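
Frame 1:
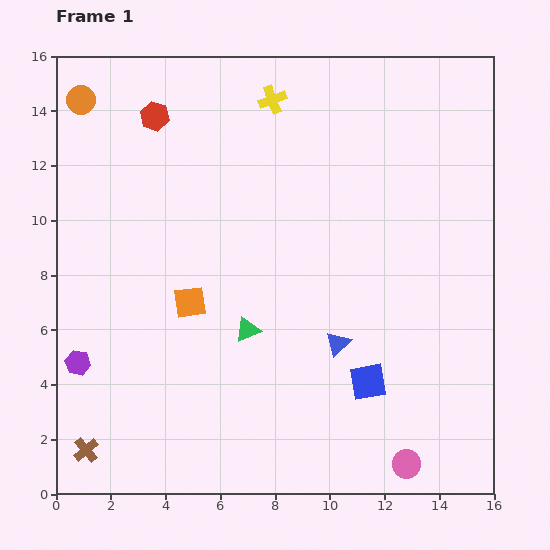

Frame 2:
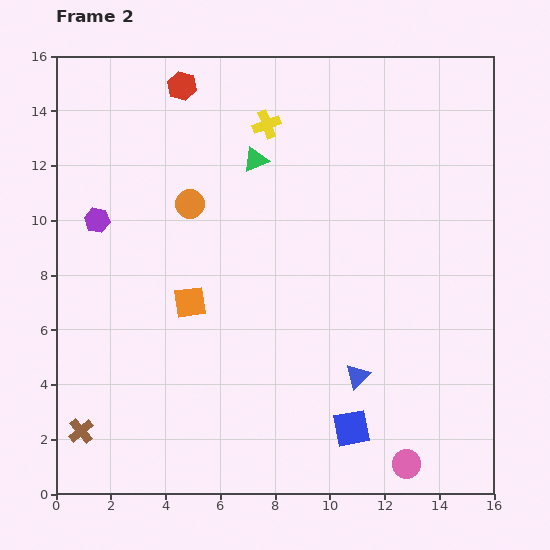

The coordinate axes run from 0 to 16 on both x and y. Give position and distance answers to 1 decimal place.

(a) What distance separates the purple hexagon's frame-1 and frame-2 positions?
5.2

The purple hexagon moved from (0.8, 4.8) to (1.5, 10.0), a distance of √(0.7² + 5.2²) ≈ 5.2.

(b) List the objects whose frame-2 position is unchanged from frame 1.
the pink circle, the orange square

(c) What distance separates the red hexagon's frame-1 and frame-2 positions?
1.5

The red hexagon moved from (3.6, 13.8) to (4.6, 14.9), a distance of √(1.0² + 1.1²) ≈ 1.5.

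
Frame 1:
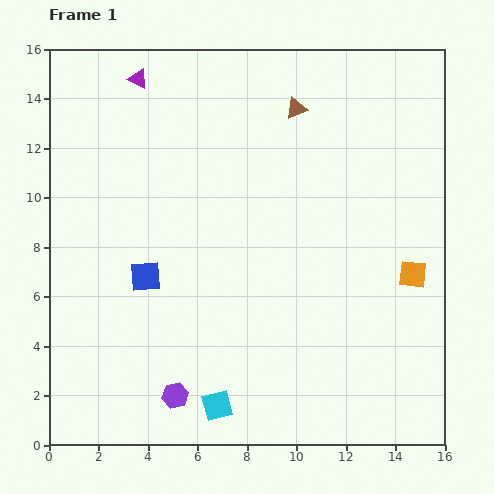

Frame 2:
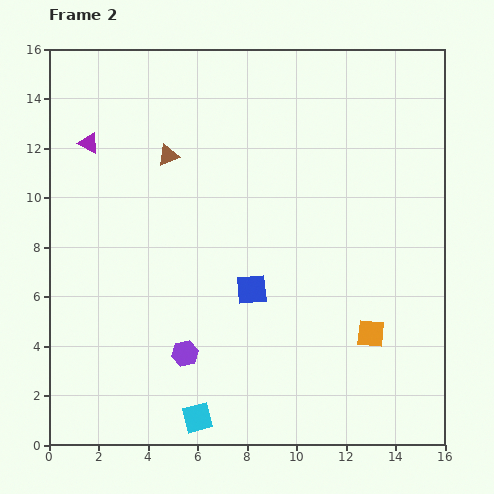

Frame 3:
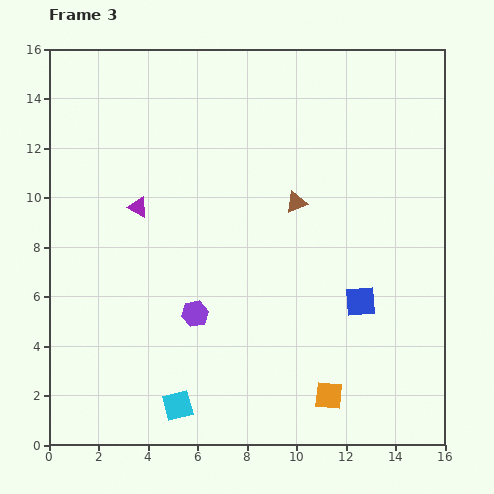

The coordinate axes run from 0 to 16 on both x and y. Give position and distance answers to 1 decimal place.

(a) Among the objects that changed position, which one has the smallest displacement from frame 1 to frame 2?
the cyan square

(moved 0.9)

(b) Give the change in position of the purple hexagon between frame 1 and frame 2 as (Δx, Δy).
(0.4, 1.7)

The purple hexagon was at (5.1, 2.0) in frame 1 and (5.5, 3.7) in frame 2.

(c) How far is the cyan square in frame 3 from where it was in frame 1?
1.6

The cyan square moved from (6.8, 1.6) to (5.2, 1.6), a distance of √(1.6² + 0.0²) ≈ 1.6.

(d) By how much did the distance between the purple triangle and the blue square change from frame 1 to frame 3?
+1.8

Distance in frame 1: 8.0. Distance in frame 3: 9.8.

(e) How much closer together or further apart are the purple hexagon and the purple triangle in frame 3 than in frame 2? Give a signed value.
-4.5

Distance in frame 2: 9.4. Distance in frame 3: 4.9.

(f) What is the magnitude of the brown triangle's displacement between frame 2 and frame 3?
5.5

The brown triangle moved from (4.8, 11.7) to (10.0, 9.8), a distance of √(5.2² + 1.9²) ≈ 5.5.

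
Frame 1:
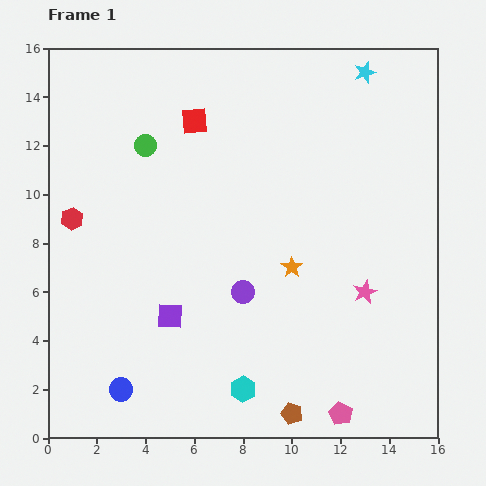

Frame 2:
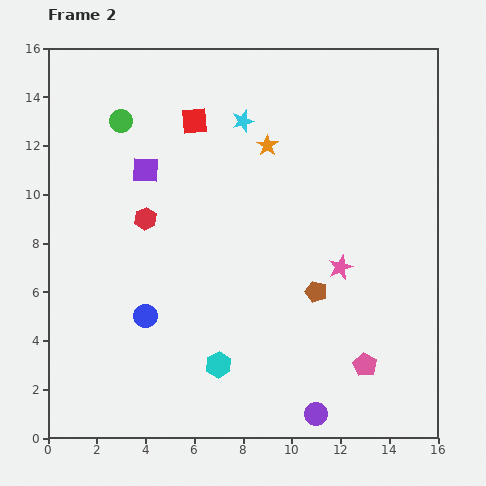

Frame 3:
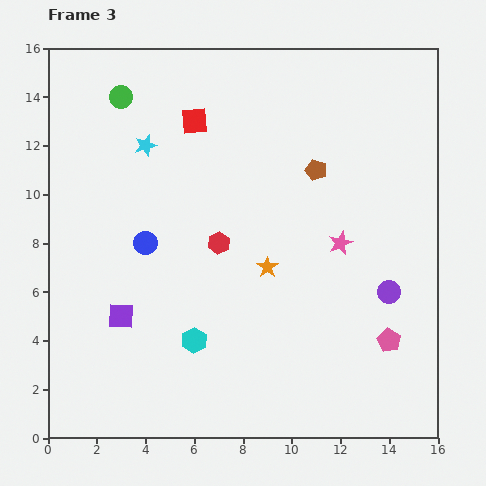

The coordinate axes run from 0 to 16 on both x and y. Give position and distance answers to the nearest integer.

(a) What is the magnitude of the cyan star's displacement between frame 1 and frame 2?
5

The cyan star moved from (13, 15) to (8, 13), a distance of √(5² + 2²) ≈ 5.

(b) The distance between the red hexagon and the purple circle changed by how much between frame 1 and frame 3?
-1

Distance in frame 1: 8. Distance in frame 3: 7.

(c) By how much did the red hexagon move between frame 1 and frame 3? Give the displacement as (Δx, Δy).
(6, -1)

The red hexagon was at (1, 9) in frame 1 and (7, 8) in frame 3.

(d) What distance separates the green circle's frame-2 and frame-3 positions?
1

The green circle moved from (3, 13) to (3, 14), a distance of √(0² + 1²) ≈ 1.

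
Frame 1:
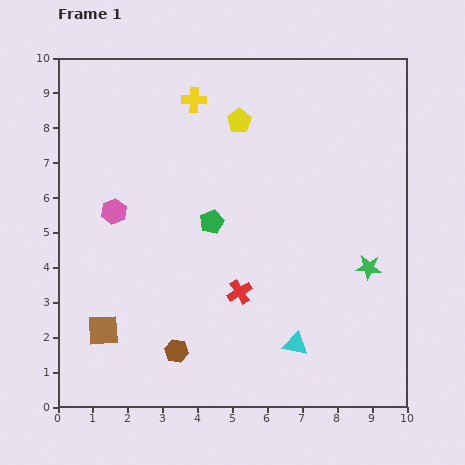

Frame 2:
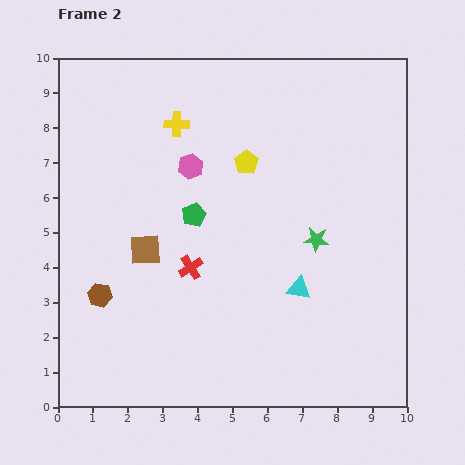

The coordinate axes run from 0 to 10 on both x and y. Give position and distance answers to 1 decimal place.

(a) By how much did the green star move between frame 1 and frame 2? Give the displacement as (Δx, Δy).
(-1.5, 0.8)

The green star was at (8.9, 4.0) in frame 1 and (7.4, 4.8) in frame 2.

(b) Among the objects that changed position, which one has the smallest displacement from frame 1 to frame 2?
the green pentagon

(moved 0.5)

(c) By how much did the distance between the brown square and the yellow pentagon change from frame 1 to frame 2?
-3.4

Distance in frame 1: 7.2. Distance in frame 2: 3.8.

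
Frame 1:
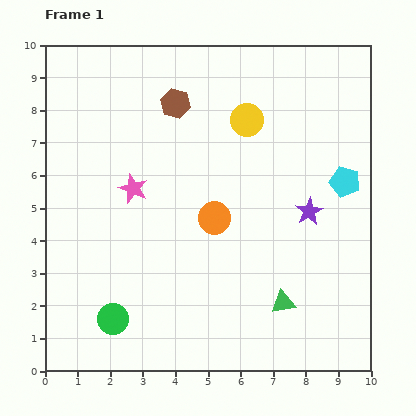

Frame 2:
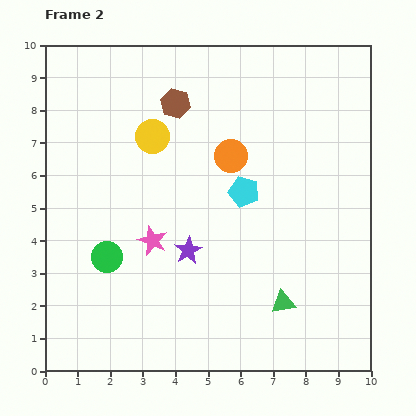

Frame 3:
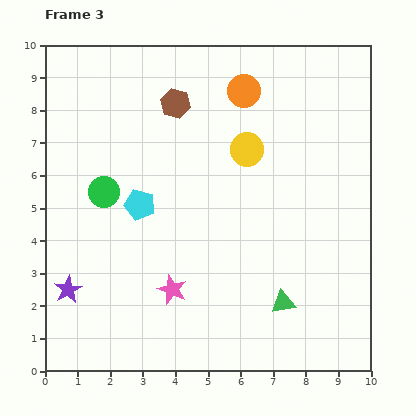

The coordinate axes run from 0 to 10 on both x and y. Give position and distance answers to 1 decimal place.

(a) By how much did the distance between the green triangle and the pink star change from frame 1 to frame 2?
-1.4

Distance in frame 1: 5.8. Distance in frame 2: 4.4.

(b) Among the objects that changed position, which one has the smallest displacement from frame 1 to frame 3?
the yellow circle

(moved 0.9)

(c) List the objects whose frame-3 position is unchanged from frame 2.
the brown hexagon, the green triangle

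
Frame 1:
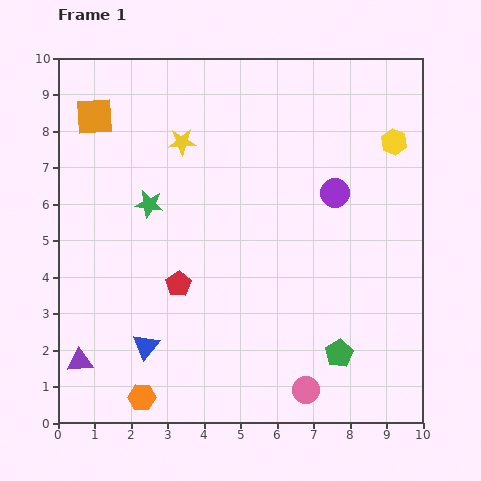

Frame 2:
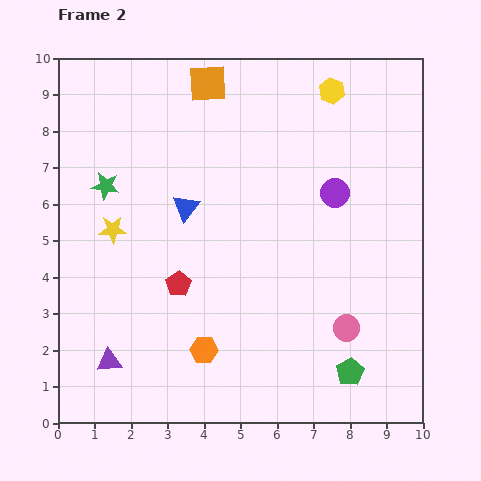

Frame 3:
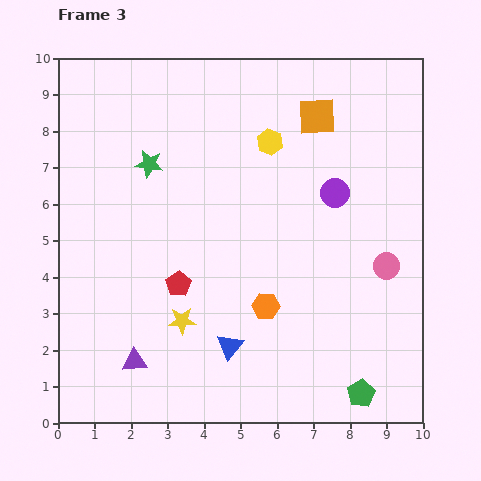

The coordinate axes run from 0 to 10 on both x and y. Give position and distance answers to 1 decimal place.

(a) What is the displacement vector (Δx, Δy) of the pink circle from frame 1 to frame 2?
(1.1, 1.7)

The pink circle was at (6.8, 0.9) in frame 1 and (7.9, 2.6) in frame 2.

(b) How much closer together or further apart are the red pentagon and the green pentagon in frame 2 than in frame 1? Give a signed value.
+0.5

Distance in frame 1: 4.8. Distance in frame 2: 5.3.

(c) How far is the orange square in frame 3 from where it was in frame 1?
6.1

The orange square moved from (1.0, 8.4) to (7.1, 8.4), a distance of √(6.1² + 0.0²) ≈ 6.1.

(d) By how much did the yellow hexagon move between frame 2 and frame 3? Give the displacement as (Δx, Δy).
(-1.7, -1.4)

The yellow hexagon was at (7.5, 9.1) in frame 2 and (5.8, 7.7) in frame 3.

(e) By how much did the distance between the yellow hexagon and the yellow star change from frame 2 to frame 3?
-1.6

Distance in frame 2: 7.1. Distance in frame 3: 5.5.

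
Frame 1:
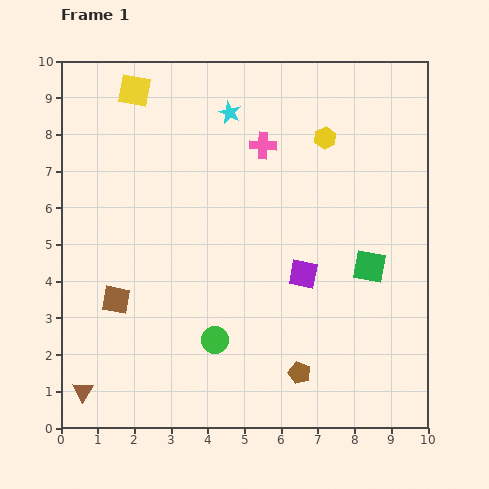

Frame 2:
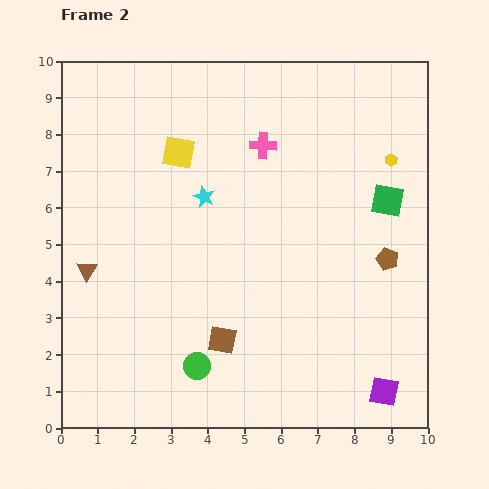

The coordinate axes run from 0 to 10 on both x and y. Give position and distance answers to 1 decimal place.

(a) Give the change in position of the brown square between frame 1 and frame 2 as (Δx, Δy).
(2.9, -1.1)

The brown square was at (1.5, 3.5) in frame 1 and (4.4, 2.4) in frame 2.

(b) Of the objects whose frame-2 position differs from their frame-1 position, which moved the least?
the green circle

(moved 0.9)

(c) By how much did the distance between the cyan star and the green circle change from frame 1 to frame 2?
-1.6

Distance in frame 1: 6.2. Distance in frame 2: 4.6.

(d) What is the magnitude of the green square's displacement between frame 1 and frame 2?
1.9

The green square moved from (8.4, 4.4) to (8.9, 6.2), a distance of √(0.5² + 1.8²) ≈ 1.9.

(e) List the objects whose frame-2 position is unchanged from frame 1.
the pink cross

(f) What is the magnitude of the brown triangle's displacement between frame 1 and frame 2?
3.3

The brown triangle moved from (0.6, 1.0) to (0.7, 4.3), a distance of √(0.1² + 3.3²) ≈ 3.3.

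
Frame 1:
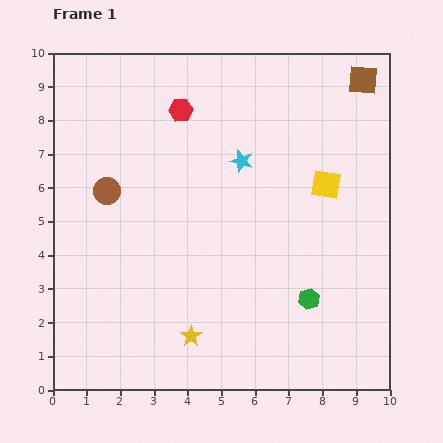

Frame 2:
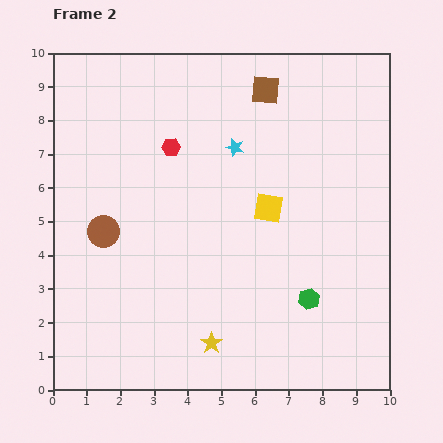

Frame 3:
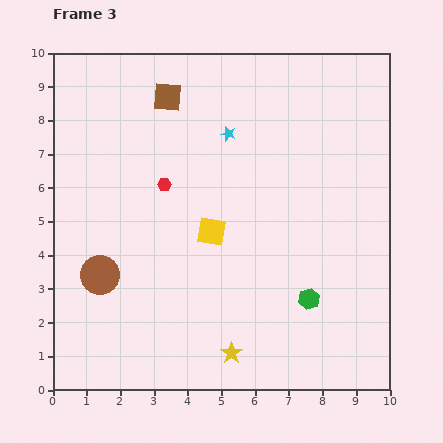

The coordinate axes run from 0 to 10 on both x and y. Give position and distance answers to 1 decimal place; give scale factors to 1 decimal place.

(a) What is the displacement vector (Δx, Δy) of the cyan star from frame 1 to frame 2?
(-0.2, 0.4)

The cyan star was at (5.6, 6.8) in frame 1 and (5.4, 7.2) in frame 2.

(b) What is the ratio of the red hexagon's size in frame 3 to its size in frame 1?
0.6×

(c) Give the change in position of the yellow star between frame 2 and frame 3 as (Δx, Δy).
(0.6, -0.3)

The yellow star was at (4.7, 1.4) in frame 2 and (5.3, 1.1) in frame 3.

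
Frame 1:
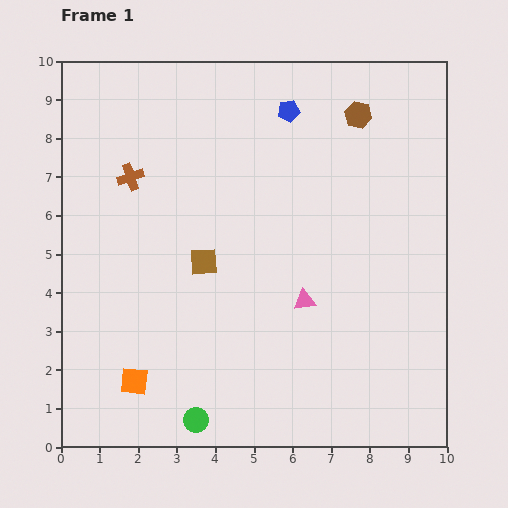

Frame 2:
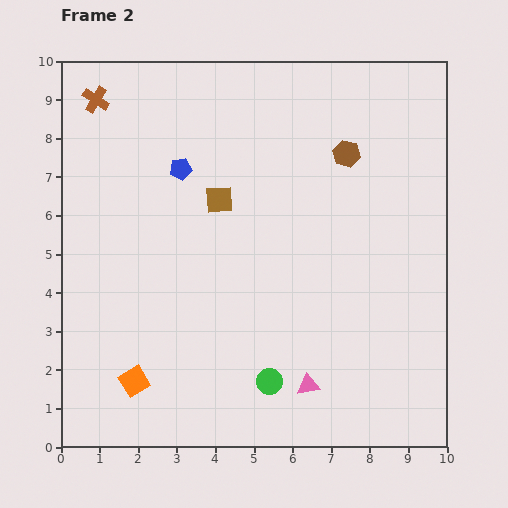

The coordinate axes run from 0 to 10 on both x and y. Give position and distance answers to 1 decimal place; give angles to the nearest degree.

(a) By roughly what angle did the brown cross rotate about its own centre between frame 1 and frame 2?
40° counter-clockwise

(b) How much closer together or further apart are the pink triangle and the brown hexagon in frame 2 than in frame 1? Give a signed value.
+1.1

Distance in frame 1: 5.0. Distance in frame 2: 6.1.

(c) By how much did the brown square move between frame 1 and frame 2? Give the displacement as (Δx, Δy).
(0.4, 1.6)

The brown square was at (3.7, 4.8) in frame 1 and (4.1, 6.4) in frame 2.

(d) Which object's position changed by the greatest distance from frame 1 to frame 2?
the blue pentagon

(moved 3.2; next 2.2)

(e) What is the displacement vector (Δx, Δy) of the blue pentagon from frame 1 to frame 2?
(-2.8, -1.5)

The blue pentagon was at (5.9, 8.7) in frame 1 and (3.1, 7.2) in frame 2.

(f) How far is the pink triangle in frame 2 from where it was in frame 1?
2.2

The pink triangle moved from (6.3, 3.8) to (6.4, 1.6), a distance of √(0.1² + 2.2²) ≈ 2.2.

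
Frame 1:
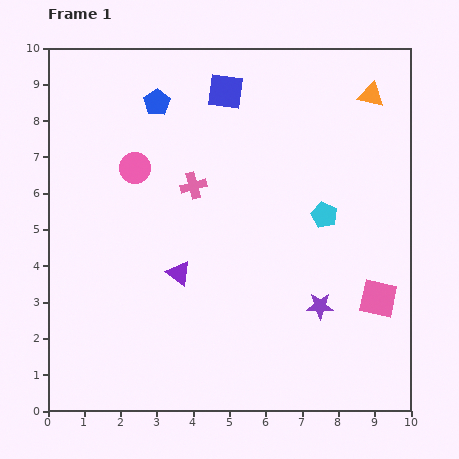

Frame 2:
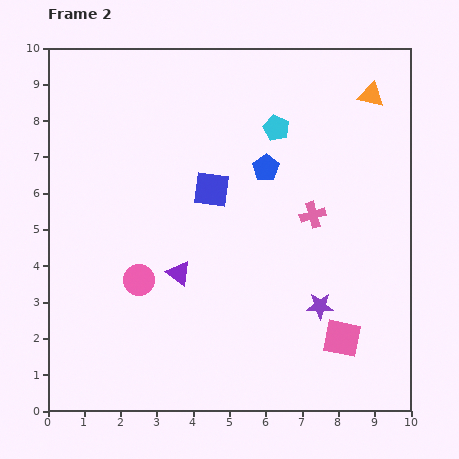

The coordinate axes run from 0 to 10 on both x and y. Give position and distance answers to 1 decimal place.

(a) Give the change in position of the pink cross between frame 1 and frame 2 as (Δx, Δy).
(3.3, -0.8)

The pink cross was at (4.0, 6.2) in frame 1 and (7.3, 5.4) in frame 2.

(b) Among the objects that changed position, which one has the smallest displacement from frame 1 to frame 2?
the pink square

(moved 1.5)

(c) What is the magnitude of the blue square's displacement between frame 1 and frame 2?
2.7

The blue square moved from (4.9, 8.8) to (4.5, 6.1), a distance of √(0.4² + 2.7²) ≈ 2.7.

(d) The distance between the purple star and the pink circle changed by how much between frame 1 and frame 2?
-1.4

Distance in frame 1: 6.4. Distance in frame 2: 5.0.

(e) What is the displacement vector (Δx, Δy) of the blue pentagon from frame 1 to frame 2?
(3.0, -1.8)

The blue pentagon was at (3.0, 8.5) in frame 1 and (6.0, 6.7) in frame 2.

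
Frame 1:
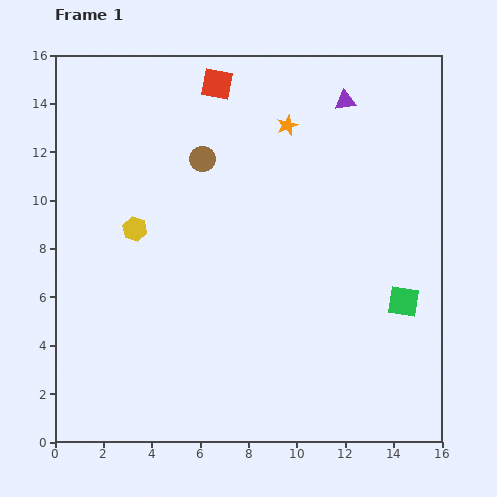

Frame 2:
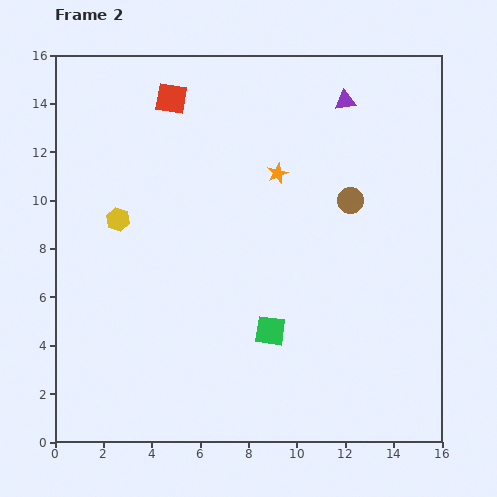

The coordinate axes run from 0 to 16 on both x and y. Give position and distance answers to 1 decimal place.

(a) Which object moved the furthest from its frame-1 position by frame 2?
the brown circle

(moved 6.3; next 5.6)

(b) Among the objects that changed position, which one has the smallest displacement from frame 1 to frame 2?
the yellow hexagon

(moved 0.8)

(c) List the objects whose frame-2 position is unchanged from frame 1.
the purple triangle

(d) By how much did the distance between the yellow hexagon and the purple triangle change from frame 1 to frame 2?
+0.4

Distance in frame 1: 10.2. Distance in frame 2: 10.6.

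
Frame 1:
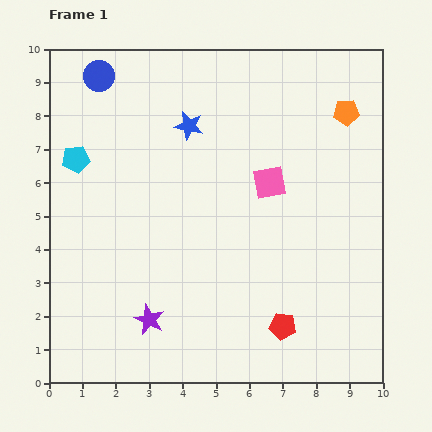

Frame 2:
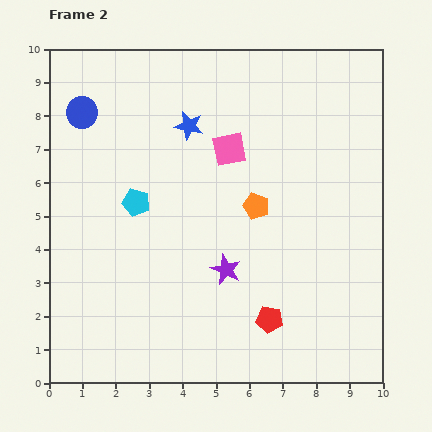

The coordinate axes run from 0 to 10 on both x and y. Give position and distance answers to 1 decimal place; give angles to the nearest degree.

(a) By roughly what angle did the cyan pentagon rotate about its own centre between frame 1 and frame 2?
24° clockwise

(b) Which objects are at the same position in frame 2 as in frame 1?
the blue star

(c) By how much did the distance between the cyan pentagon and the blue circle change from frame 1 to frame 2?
+0.5

Distance in frame 1: 2.6. Distance in frame 2: 3.1.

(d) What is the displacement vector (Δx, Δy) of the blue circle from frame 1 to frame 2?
(-0.5, -1.1)

The blue circle was at (1.5, 9.2) in frame 1 and (1.0, 8.1) in frame 2.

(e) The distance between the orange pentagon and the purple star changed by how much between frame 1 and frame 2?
-6.5

Distance in frame 1: 8.6. Distance in frame 2: 2.1.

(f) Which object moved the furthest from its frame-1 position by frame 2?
the orange pentagon

(moved 3.9; next 2.7)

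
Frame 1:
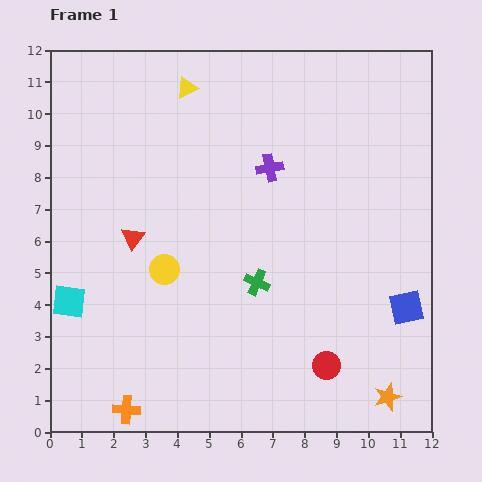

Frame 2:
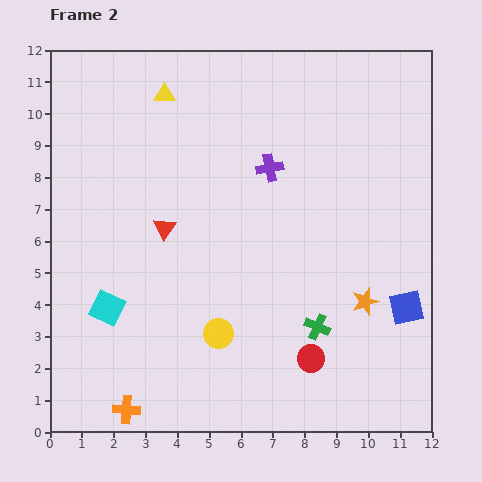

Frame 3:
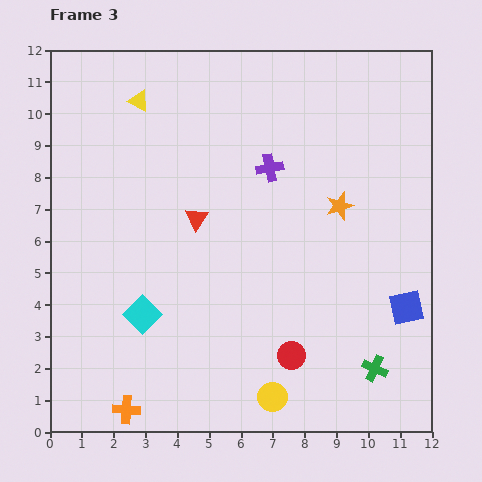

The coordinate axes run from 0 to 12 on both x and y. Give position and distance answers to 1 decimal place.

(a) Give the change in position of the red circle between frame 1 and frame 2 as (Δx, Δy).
(-0.5, 0.2)

The red circle was at (8.7, 2.1) in frame 1 and (8.2, 2.3) in frame 2.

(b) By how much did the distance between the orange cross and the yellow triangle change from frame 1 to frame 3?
-0.6

Distance in frame 1: 10.3. Distance in frame 3: 9.7.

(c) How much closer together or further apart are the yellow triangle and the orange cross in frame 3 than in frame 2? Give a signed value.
-0.3

Distance in frame 2: 10.0. Distance in frame 3: 9.7.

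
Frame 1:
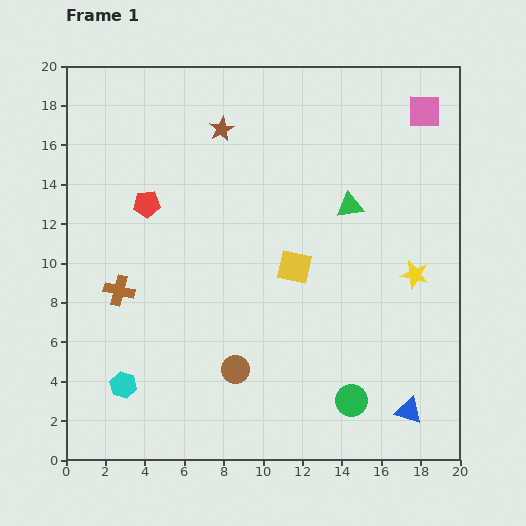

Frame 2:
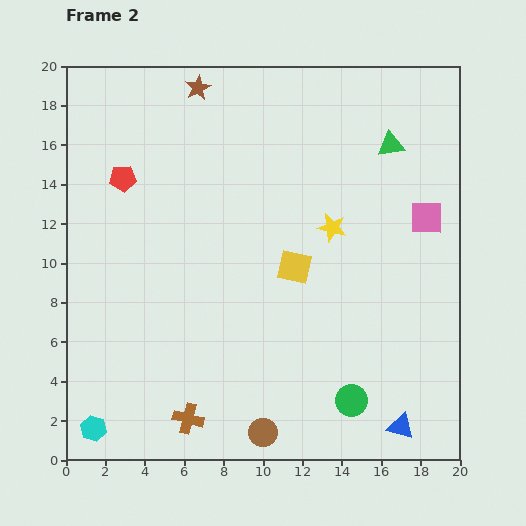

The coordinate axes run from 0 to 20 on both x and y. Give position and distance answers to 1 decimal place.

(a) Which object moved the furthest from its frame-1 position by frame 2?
the brown cross

(moved 7.4; next 5.4)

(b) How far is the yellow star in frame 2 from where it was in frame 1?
4.8

The yellow star moved from (17.7, 9.4) to (13.5, 11.8), a distance of √(4.2² + 2.4²) ≈ 4.8.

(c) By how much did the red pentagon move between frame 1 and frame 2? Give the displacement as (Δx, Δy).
(-1.2, 1.3)

The red pentagon was at (4.1, 13.0) in frame 1 and (2.9, 14.3) in frame 2.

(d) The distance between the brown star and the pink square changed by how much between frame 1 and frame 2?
+3.0

Distance in frame 1: 10.3. Distance in frame 2: 13.3.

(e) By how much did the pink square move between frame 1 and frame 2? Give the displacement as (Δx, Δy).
(0.1, -5.4)

The pink square was at (18.2, 17.7) in frame 1 and (18.3, 12.3) in frame 2.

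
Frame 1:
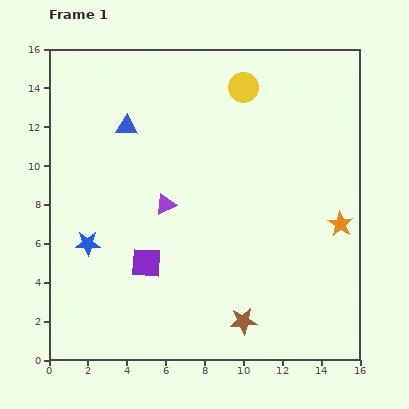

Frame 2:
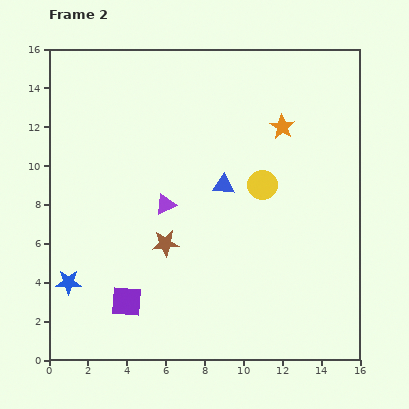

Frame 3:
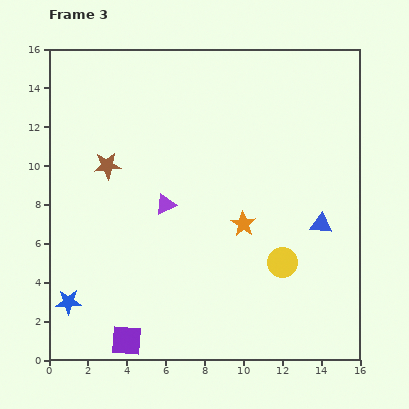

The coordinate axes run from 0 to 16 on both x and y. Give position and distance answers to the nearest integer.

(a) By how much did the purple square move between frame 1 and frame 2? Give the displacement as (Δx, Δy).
(-1, -2)

The purple square was at (5, 5) in frame 1 and (4, 3) in frame 2.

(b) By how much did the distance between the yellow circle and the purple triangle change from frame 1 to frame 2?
-2

Distance in frame 1: 7. Distance in frame 2: 5.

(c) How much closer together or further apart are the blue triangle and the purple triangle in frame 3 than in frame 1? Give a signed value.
+4

Distance in frame 1: 4. Distance in frame 3: 8.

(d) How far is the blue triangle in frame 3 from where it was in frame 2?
5

The blue triangle moved from (9, 9) to (14, 7), a distance of √(5² + 2²) ≈ 5.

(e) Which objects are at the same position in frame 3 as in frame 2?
the purple triangle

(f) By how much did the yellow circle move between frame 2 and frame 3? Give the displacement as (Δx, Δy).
(1, -4)

The yellow circle was at (11, 9) in frame 2 and (12, 5) in frame 3.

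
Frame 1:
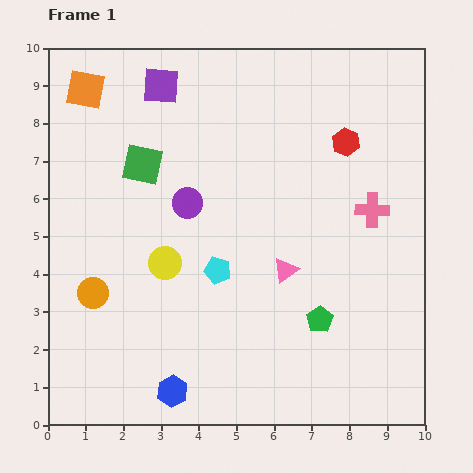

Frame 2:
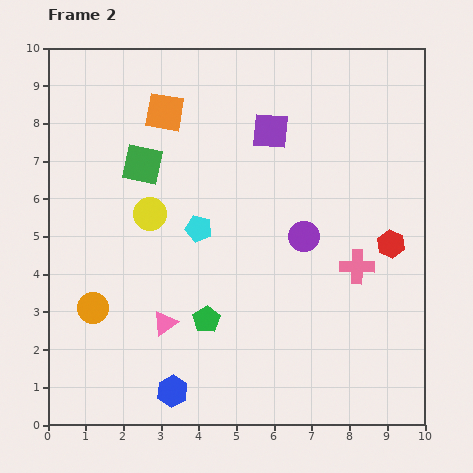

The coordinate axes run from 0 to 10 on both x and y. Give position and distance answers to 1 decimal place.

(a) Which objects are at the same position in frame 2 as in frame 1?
the green square, the blue hexagon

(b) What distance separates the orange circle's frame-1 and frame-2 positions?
0.4

The orange circle moved from (1.2, 3.5) to (1.2, 3.1), a distance of √(0.0² + 0.4²) ≈ 0.4.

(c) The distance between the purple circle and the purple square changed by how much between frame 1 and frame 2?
-0.3

Distance in frame 1: 3.2. Distance in frame 2: 2.9.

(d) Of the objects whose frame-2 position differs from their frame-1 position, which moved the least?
the orange circle

(moved 0.4)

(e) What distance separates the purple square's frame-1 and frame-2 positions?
3.1

The purple square moved from (3.0, 9.0) to (5.9, 7.8), a distance of √(2.9² + 1.2²) ≈ 3.1.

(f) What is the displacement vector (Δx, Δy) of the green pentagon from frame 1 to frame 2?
(-3.0, 0.0)

The green pentagon was at (7.2, 2.8) in frame 1 and (4.2, 2.8) in frame 2.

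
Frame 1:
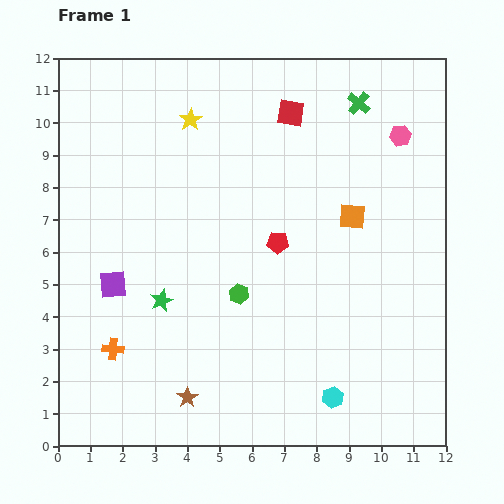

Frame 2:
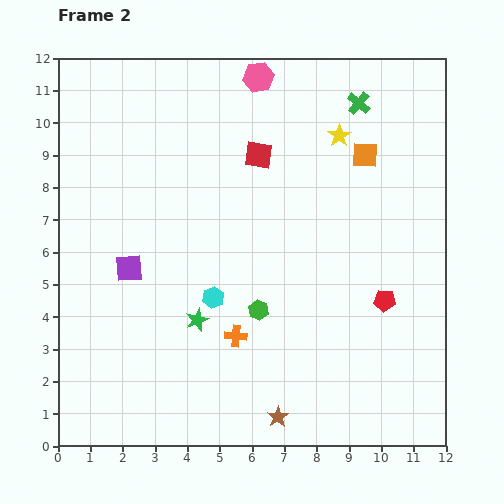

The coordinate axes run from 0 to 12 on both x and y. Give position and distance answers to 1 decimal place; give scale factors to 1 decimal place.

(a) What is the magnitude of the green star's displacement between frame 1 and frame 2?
1.3

The green star moved from (3.2, 4.5) to (4.3, 3.9), a distance of √(1.1² + 0.6²) ≈ 1.3.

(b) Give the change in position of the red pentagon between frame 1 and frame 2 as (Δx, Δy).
(3.3, -1.8)

The red pentagon was at (6.8, 6.3) in frame 1 and (10.1, 4.5) in frame 2.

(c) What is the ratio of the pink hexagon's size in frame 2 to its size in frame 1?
1.4×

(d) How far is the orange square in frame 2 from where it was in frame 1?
1.9

The orange square moved from (9.1, 7.1) to (9.5, 9.0), a distance of √(0.4² + 1.9²) ≈ 1.9.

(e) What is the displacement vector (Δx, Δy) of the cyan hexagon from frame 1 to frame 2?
(-3.7, 3.1)

The cyan hexagon was at (8.5, 1.5) in frame 1 and (4.8, 4.6) in frame 2.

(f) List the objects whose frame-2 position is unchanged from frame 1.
the green cross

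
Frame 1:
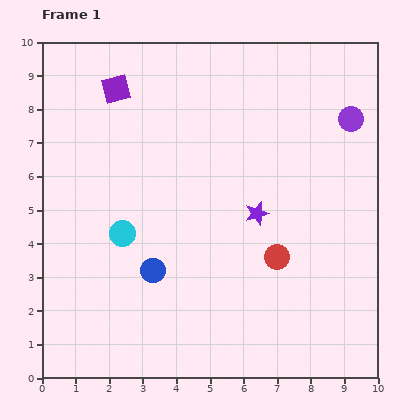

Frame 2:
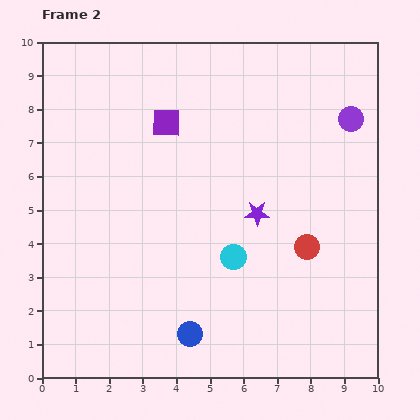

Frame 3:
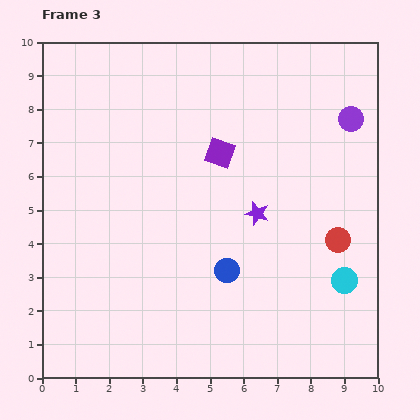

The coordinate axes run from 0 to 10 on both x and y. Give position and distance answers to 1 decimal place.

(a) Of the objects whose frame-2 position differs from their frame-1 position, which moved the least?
the red circle

(moved 0.9)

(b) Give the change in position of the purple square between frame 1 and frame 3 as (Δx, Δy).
(3.1, -1.9)

The purple square was at (2.2, 8.6) in frame 1 and (5.3, 6.7) in frame 3.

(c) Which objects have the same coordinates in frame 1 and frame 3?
the purple circle, the purple star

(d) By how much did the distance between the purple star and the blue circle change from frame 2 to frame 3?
-2.2

Distance in frame 2: 4.1. Distance in frame 3: 1.9.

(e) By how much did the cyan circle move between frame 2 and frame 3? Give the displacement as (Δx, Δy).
(3.3, -0.7)

The cyan circle was at (5.7, 3.6) in frame 2 and (9.0, 2.9) in frame 3.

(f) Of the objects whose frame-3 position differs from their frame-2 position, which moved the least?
the red circle

(moved 0.9)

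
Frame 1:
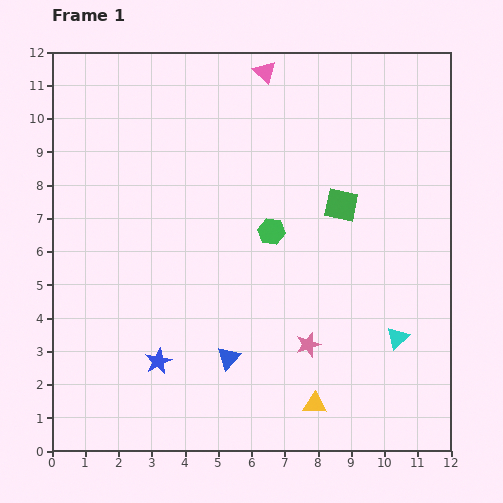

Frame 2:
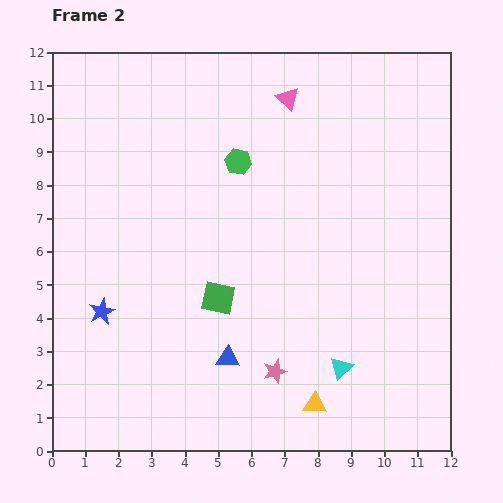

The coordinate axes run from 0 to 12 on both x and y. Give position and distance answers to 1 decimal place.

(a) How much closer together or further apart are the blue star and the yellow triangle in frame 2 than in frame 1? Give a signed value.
+2.1

Distance in frame 1: 4.9. Distance in frame 2: 7.0.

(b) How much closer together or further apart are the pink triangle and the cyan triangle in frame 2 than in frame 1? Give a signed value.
-0.6

Distance in frame 1: 8.9. Distance in frame 2: 8.3.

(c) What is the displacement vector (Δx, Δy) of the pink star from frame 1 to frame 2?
(-1.0, -0.8)

The pink star was at (7.7, 3.2) in frame 1 and (6.7, 2.4) in frame 2.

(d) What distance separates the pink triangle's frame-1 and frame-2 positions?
1.1

The pink triangle moved from (6.4, 11.4) to (7.1, 10.6), a distance of √(0.7² + 0.8²) ≈ 1.1.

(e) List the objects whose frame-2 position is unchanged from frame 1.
the blue triangle, the yellow triangle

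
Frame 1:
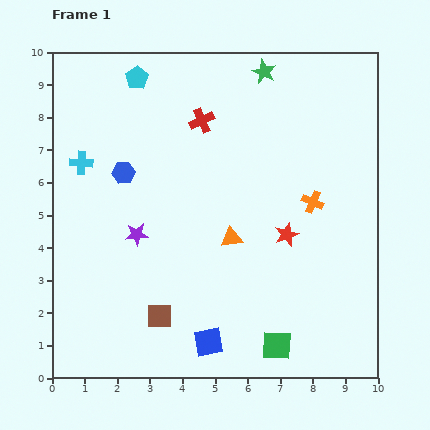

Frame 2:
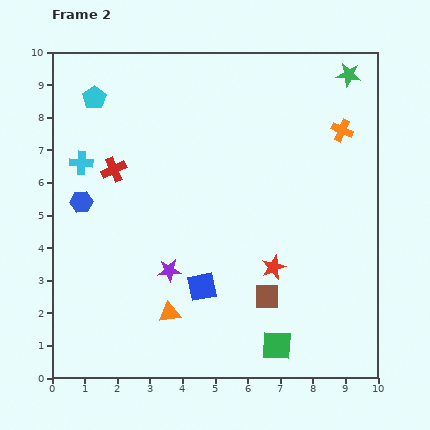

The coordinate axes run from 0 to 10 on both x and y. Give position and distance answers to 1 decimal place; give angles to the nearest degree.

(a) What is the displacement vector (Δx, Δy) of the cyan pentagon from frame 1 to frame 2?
(-1.3, -0.6)

The cyan pentagon was at (2.6, 9.2) in frame 1 and (1.3, 8.6) in frame 2.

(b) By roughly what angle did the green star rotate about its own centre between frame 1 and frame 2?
17° counter-clockwise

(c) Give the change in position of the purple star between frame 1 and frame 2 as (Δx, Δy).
(1.0, -1.1)

The purple star was at (2.6, 4.4) in frame 1 and (3.6, 3.3) in frame 2.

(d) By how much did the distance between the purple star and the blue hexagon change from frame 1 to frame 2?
+1.5

Distance in frame 1: 1.9. Distance in frame 2: 3.4.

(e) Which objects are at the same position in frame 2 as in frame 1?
the green square, the cyan cross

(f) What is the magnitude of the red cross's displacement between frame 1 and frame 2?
3.1

The red cross moved from (4.6, 7.9) to (1.9, 6.4), a distance of √(2.7² + 1.5²) ≈ 3.1.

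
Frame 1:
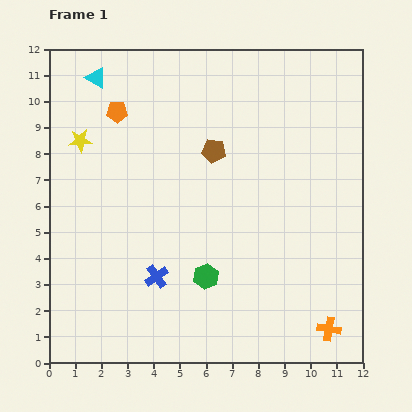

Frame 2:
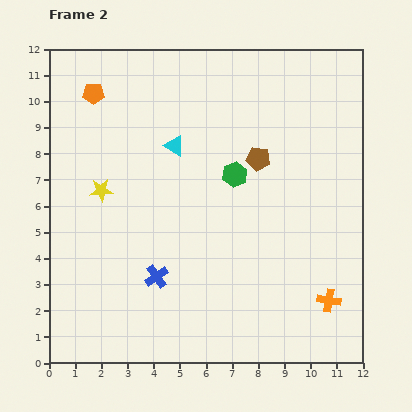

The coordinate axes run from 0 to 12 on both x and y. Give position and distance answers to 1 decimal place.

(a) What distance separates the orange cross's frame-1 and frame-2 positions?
1.1

The orange cross moved from (10.7, 1.3) to (10.7, 2.4), a distance of √(0.0² + 1.1²) ≈ 1.1.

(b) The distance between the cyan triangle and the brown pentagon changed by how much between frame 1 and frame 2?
-2.1

Distance in frame 1: 5.3. Distance in frame 2: 3.2.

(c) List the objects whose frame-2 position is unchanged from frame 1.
the blue cross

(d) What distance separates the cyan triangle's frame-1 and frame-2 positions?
4.0

The cyan triangle moved from (1.8, 10.9) to (4.8, 8.3), a distance of √(3.0² + 2.6²) ≈ 4.0.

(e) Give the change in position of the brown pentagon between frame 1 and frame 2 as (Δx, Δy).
(1.7, -0.3)

The brown pentagon was at (6.3, 8.1) in frame 1 and (8.0, 7.8) in frame 2.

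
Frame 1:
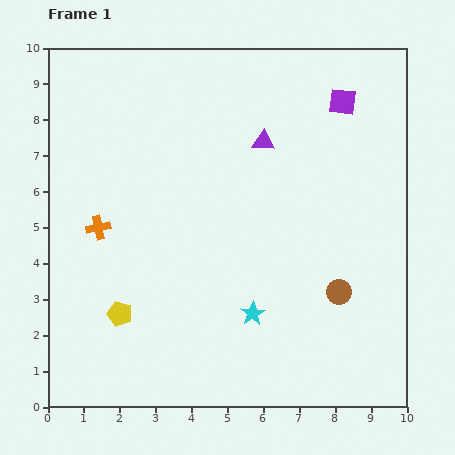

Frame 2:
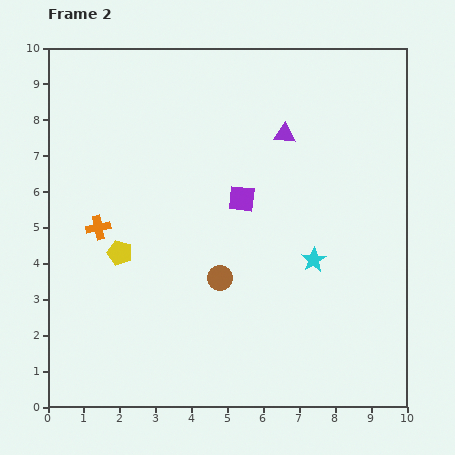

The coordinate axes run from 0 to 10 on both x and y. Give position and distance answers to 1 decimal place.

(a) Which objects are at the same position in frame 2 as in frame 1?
the orange cross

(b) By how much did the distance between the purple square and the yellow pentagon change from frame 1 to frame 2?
-4.9

Distance in frame 1: 8.6. Distance in frame 2: 3.7.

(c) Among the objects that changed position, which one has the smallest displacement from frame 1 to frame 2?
the purple triangle

(moved 0.6)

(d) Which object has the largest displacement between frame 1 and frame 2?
the purple square

(moved 3.9; next 3.3)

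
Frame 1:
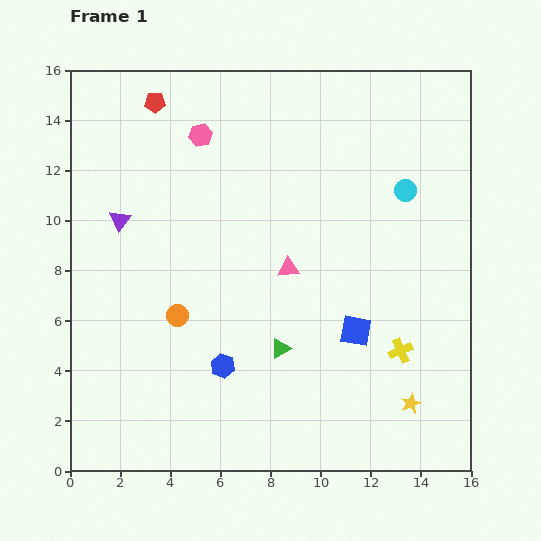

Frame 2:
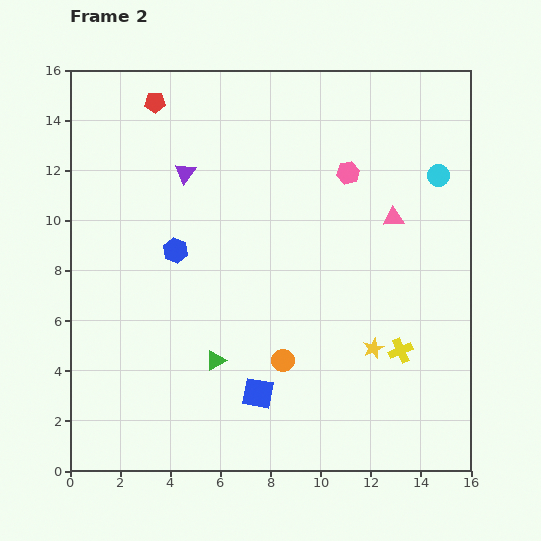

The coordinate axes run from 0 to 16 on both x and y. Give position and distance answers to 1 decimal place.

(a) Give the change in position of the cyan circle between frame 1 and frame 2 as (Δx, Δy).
(1.3, 0.6)

The cyan circle was at (13.4, 11.2) in frame 1 and (14.7, 11.8) in frame 2.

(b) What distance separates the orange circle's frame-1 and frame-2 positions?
4.6

The orange circle moved from (4.3, 6.2) to (8.5, 4.4), a distance of √(4.2² + 1.8²) ≈ 4.6.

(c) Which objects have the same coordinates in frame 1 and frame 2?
the yellow cross, the red pentagon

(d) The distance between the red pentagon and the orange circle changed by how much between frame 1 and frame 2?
+3.0

Distance in frame 1: 8.5. Distance in frame 2: 11.5.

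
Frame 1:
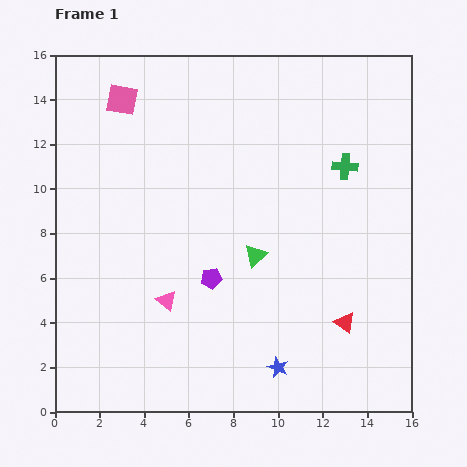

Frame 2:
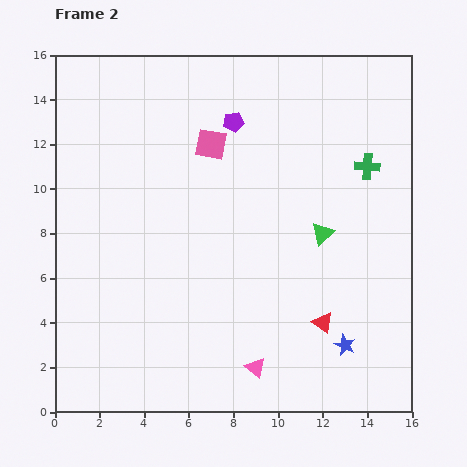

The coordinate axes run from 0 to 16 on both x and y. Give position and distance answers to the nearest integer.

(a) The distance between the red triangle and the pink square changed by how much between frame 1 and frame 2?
-5

Distance in frame 1: 14. Distance in frame 2: 9.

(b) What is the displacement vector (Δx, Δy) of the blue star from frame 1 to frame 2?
(3, 1)

The blue star was at (10, 2) in frame 1 and (13, 3) in frame 2.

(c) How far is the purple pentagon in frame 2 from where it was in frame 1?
7

The purple pentagon moved from (7, 6) to (8, 13), a distance of √(1² + 7²) ≈ 7.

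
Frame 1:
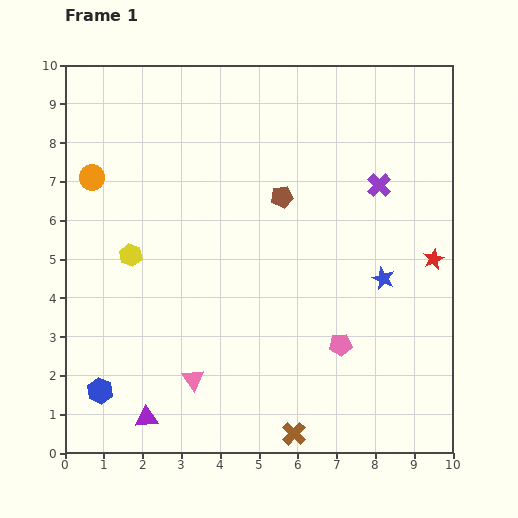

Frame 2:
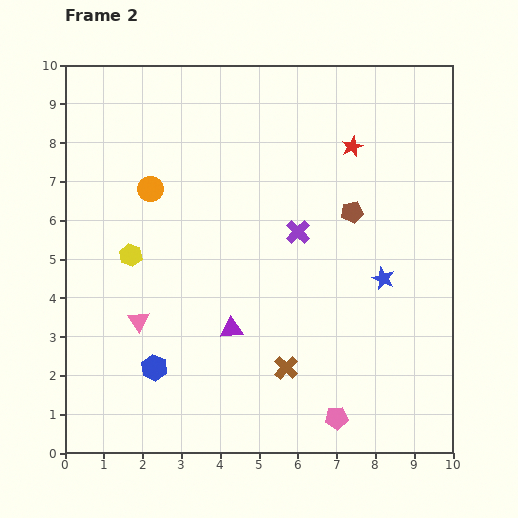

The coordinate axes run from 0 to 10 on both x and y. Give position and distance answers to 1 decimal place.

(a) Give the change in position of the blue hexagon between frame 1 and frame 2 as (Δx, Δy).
(1.4, 0.6)

The blue hexagon was at (0.9, 1.6) in frame 1 and (2.3, 2.2) in frame 2.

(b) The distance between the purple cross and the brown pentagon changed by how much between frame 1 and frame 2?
-1.0

Distance in frame 1: 2.5. Distance in frame 2: 1.5.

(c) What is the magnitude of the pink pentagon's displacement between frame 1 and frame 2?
1.9

The pink pentagon moved from (7.1, 2.8) to (7.0, 0.9), a distance of √(0.1² + 1.9²) ≈ 1.9.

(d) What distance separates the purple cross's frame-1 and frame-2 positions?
2.4

The purple cross moved from (8.1, 6.9) to (6.0, 5.7), a distance of √(2.1² + 1.2²) ≈ 2.4.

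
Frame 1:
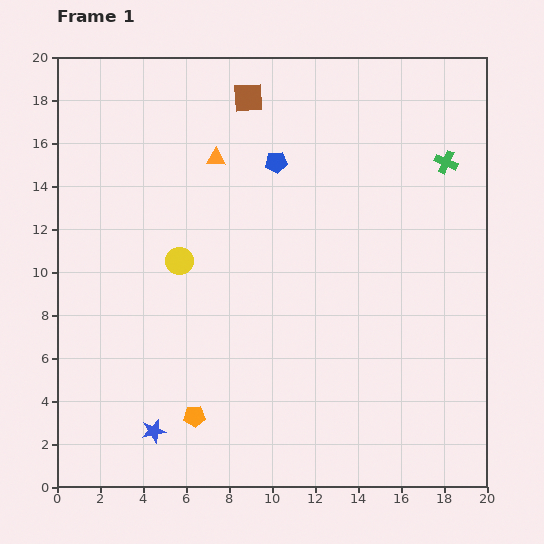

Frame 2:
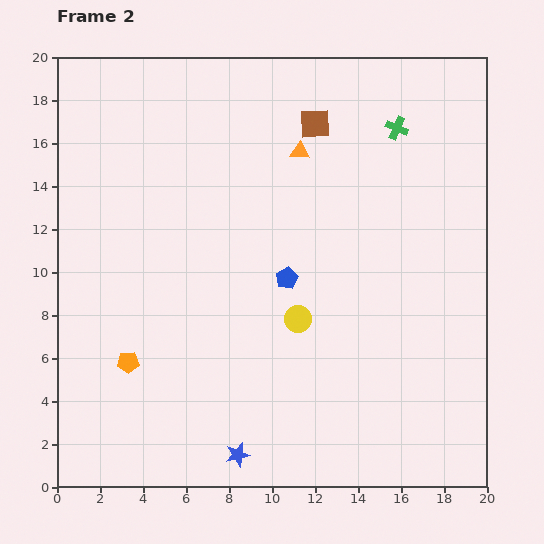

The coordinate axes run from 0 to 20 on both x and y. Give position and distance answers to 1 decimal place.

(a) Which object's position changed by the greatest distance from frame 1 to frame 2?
the yellow circle

(moved 6.1; next 5.4)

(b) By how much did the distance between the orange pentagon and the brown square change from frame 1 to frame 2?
-0.9

Distance in frame 1: 15.0. Distance in frame 2: 14.1.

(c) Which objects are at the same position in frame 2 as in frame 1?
none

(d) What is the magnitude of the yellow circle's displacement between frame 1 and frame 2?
6.1

The yellow circle moved from (5.7, 10.5) to (11.2, 7.8), a distance of √(5.5² + 2.7²) ≈ 6.1.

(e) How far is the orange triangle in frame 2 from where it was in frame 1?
3.9

The orange triangle moved from (7.4, 15.3) to (11.3, 15.6), a distance of √(3.9² + 0.3²) ≈ 3.9.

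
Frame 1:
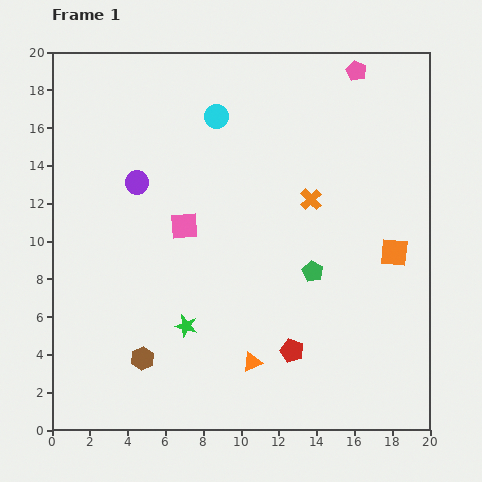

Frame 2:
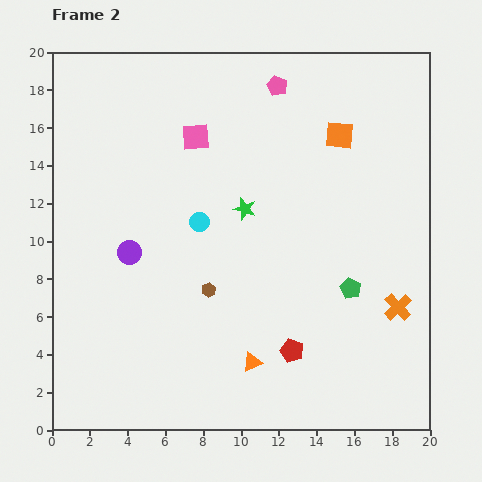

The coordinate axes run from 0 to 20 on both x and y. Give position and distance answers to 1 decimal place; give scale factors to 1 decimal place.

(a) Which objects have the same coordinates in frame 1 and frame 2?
the red pentagon, the orange triangle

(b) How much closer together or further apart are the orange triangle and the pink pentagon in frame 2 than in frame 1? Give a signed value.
-1.7

Distance in frame 1: 16.4. Distance in frame 2: 14.7.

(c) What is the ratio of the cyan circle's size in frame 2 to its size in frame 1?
0.8×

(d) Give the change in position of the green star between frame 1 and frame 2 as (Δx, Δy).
(3.1, 6.2)

The green star was at (7.1, 5.5) in frame 1 and (10.2, 11.7) in frame 2.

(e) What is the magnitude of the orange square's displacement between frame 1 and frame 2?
6.8

The orange square moved from (18.1, 9.4) to (15.2, 15.6), a distance of √(2.9² + 6.2²) ≈ 6.8.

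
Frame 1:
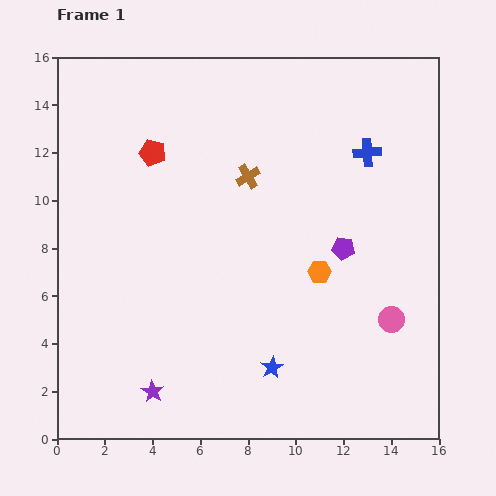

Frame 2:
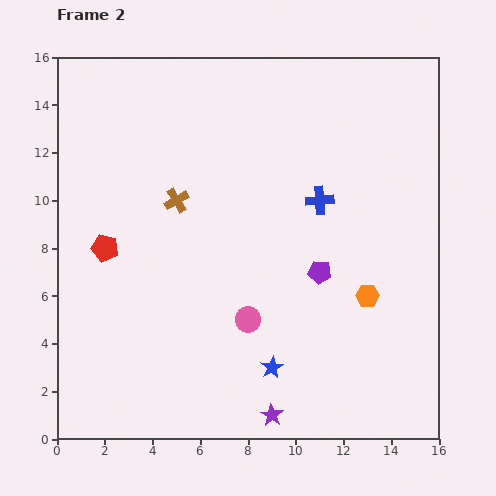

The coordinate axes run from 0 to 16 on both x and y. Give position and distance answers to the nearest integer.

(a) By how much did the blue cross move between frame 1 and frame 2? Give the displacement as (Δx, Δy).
(-2, -2)

The blue cross was at (13, 12) in frame 1 and (11, 10) in frame 2.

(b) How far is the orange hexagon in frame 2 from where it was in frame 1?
2

The orange hexagon moved from (11, 7) to (13, 6), a distance of √(2² + 1²) ≈ 2.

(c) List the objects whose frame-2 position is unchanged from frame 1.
the blue star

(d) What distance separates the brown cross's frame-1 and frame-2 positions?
3

The brown cross moved from (8, 11) to (5, 10), a distance of √(3² + 1²) ≈ 3.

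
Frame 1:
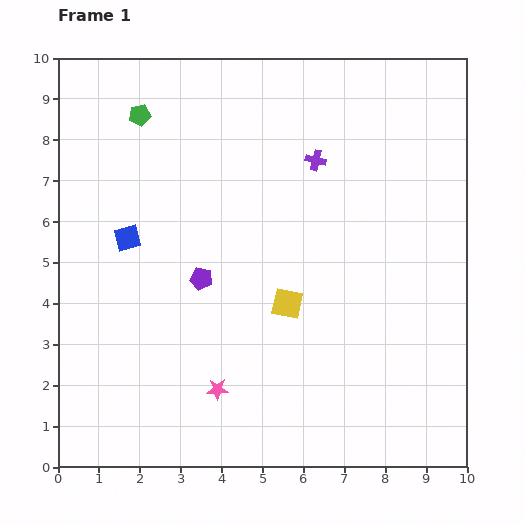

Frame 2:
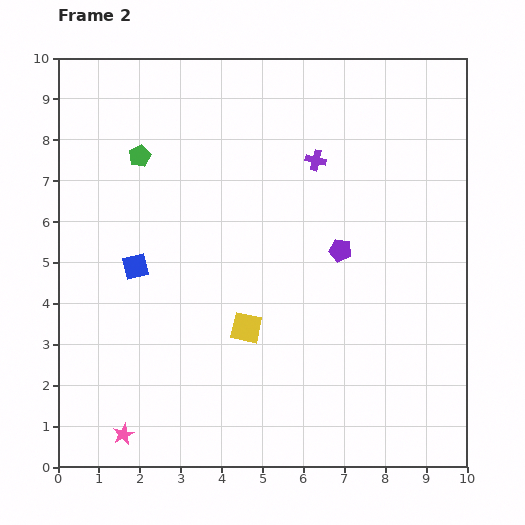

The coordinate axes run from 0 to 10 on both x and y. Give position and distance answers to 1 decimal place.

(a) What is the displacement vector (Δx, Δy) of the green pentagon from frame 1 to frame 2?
(0.0, -1.0)

The green pentagon was at (2.0, 8.6) in frame 1 and (2.0, 7.6) in frame 2.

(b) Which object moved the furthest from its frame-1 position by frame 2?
the purple pentagon

(moved 3.5; next 2.5)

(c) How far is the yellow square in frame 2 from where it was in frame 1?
1.2

The yellow square moved from (5.6, 4.0) to (4.6, 3.4), a distance of √(1.0² + 0.6²) ≈ 1.2.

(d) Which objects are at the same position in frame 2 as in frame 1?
the purple cross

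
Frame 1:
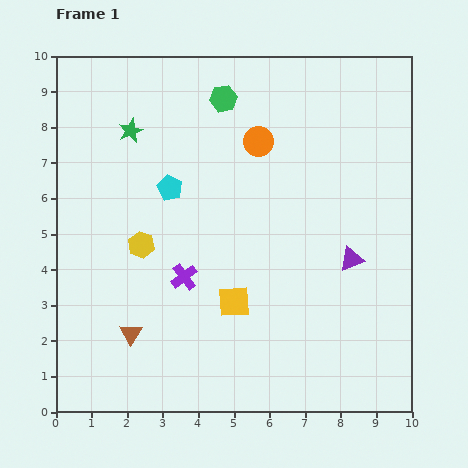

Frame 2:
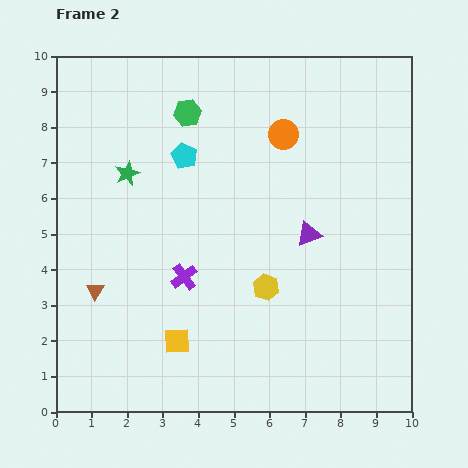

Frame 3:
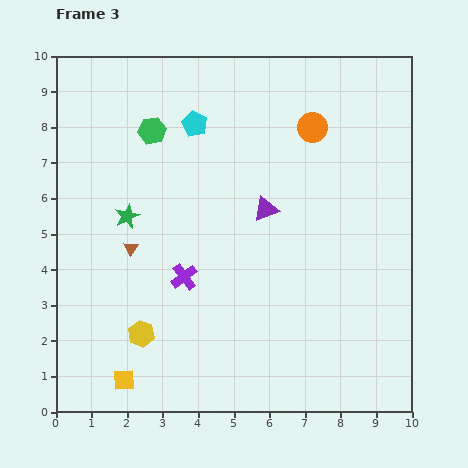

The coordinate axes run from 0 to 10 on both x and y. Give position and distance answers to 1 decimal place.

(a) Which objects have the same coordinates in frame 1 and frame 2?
the purple cross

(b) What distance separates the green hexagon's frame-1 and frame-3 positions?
2.2

The green hexagon moved from (4.7, 8.8) to (2.7, 7.9), a distance of √(2.0² + 0.9²) ≈ 2.2.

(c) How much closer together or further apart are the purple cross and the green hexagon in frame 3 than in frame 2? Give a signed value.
-0.4

Distance in frame 2: 4.6. Distance in frame 3: 4.2.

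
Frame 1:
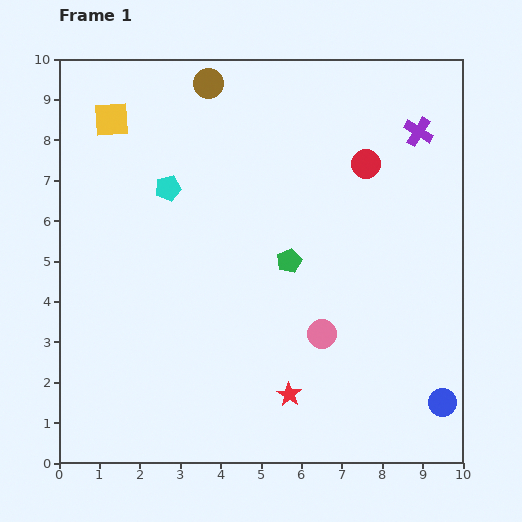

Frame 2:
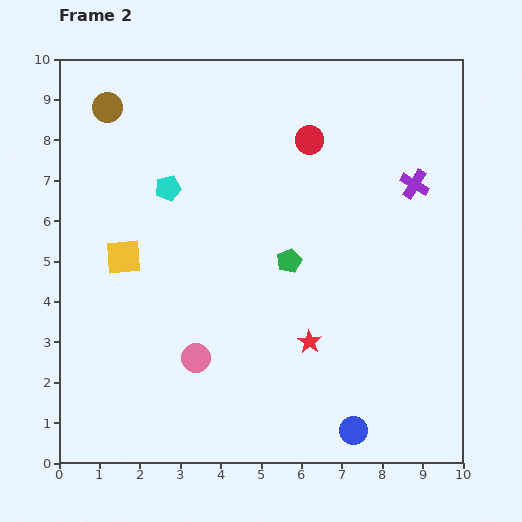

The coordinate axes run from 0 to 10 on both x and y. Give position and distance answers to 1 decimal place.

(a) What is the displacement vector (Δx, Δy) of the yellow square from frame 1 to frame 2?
(0.3, -3.4)

The yellow square was at (1.3, 8.5) in frame 1 and (1.6, 5.1) in frame 2.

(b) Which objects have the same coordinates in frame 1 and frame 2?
the cyan pentagon, the green pentagon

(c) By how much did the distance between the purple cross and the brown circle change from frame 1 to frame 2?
+2.5

Distance in frame 1: 5.3. Distance in frame 2: 7.8.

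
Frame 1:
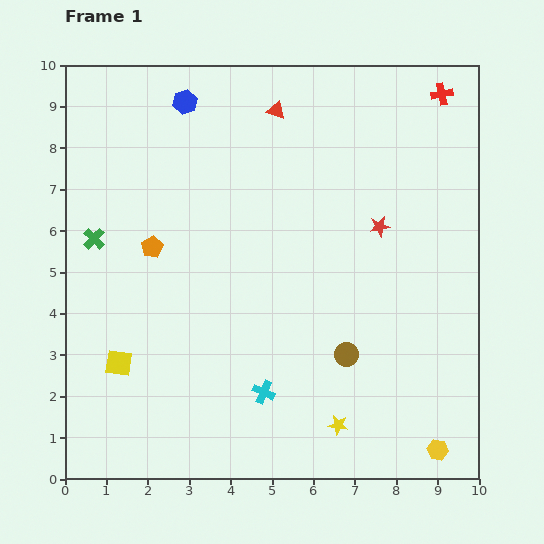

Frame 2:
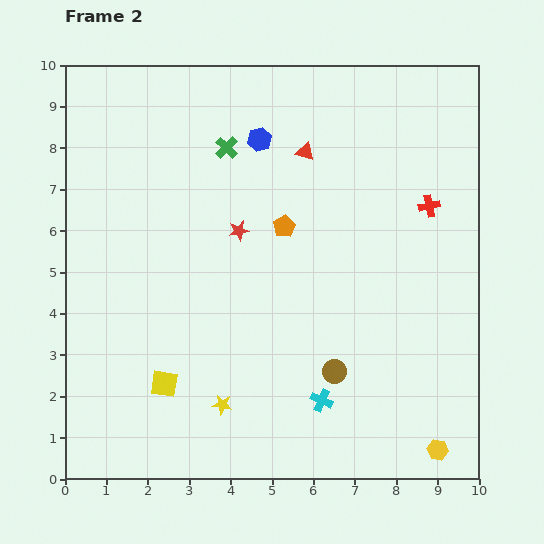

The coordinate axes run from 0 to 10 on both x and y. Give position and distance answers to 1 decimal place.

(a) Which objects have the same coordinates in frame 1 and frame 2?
the yellow hexagon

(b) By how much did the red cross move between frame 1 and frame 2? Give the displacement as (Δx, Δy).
(-0.3, -2.7)

The red cross was at (9.1, 9.3) in frame 1 and (8.8, 6.6) in frame 2.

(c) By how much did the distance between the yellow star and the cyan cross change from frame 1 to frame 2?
+0.4

Distance in frame 1: 2.0. Distance in frame 2: 2.4.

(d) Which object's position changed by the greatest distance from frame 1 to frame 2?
the green cross

(moved 3.9; next 3.4)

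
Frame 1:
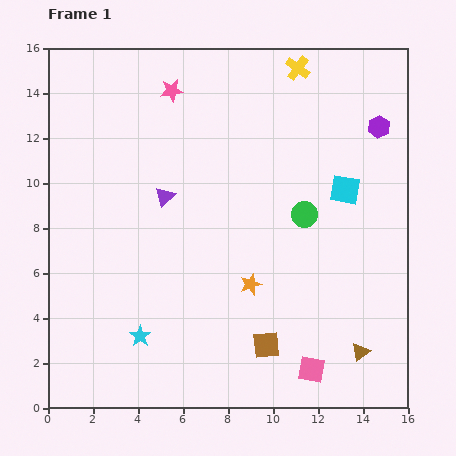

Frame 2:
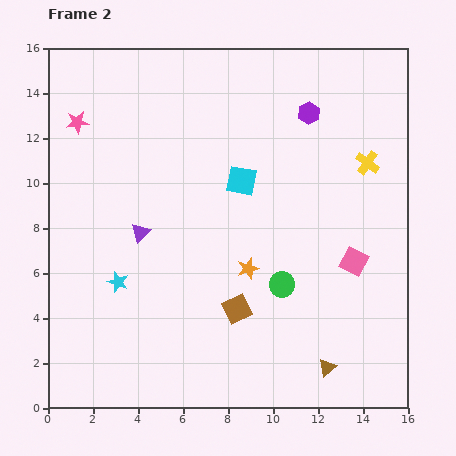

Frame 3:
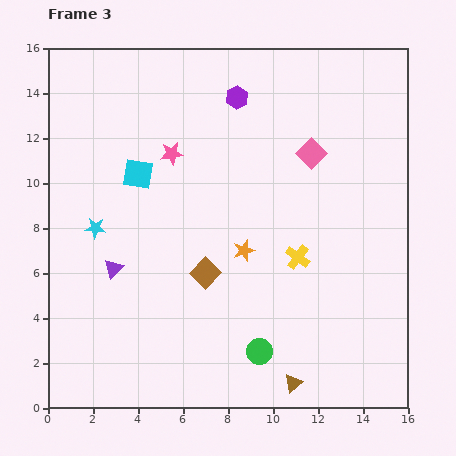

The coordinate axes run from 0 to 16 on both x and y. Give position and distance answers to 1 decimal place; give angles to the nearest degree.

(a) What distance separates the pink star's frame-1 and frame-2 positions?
4.4

The pink star moved from (5.5, 14.1) to (1.3, 12.7), a distance of √(4.2² + 1.4²) ≈ 4.4.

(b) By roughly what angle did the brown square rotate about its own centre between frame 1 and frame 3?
40° counter-clockwise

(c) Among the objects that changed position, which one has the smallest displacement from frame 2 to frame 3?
the orange star

(moved 0.8)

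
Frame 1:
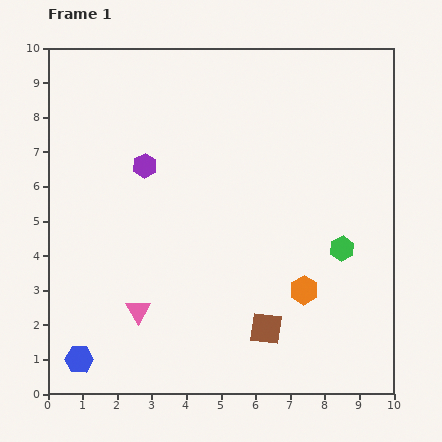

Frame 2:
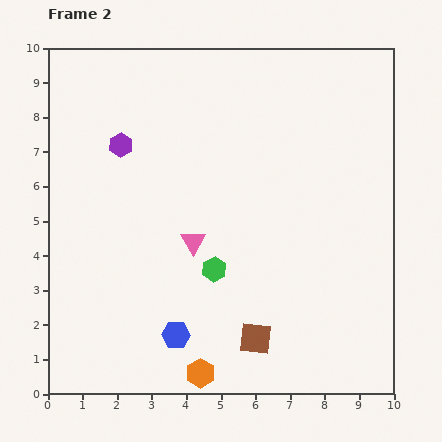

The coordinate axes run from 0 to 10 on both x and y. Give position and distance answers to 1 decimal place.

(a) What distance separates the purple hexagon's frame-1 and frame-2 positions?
0.9

The purple hexagon moved from (2.8, 6.6) to (2.1, 7.2), a distance of √(0.7² + 0.6²) ≈ 0.9.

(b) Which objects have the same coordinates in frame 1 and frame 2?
none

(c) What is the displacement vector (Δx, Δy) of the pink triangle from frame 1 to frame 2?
(1.6, 2.0)

The pink triangle was at (2.6, 2.4) in frame 1 and (4.2, 4.4) in frame 2.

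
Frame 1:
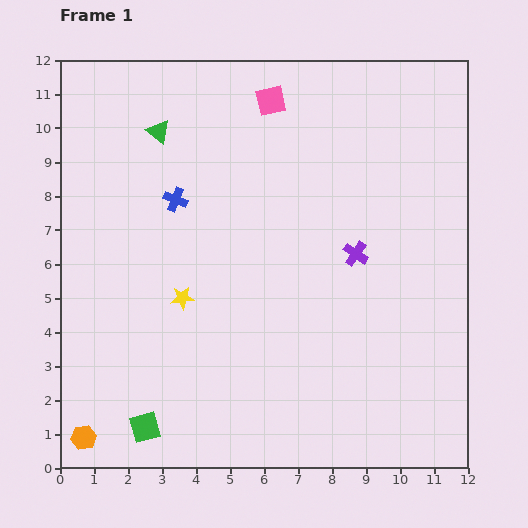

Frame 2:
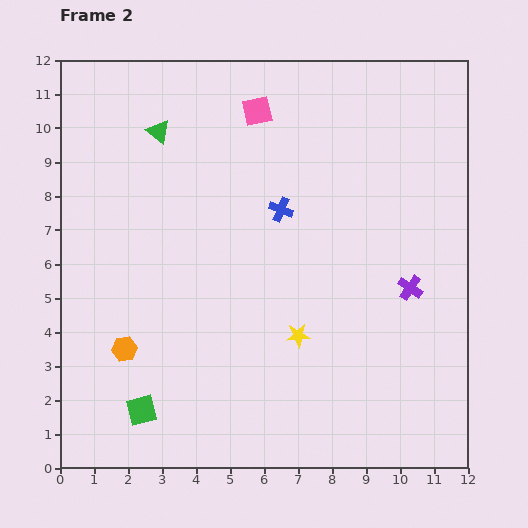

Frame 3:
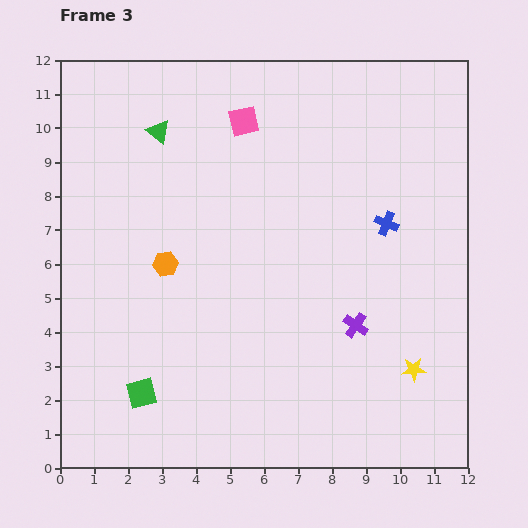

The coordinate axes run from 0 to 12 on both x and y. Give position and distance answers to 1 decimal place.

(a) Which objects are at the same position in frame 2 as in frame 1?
the green triangle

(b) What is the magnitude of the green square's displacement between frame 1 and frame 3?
1.0

The green square moved from (2.5, 1.2) to (2.4, 2.2), a distance of √(0.1² + 1.0²) ≈ 1.0.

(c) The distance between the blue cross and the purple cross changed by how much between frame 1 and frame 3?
-2.4

Distance in frame 1: 5.5. Distance in frame 3: 3.1.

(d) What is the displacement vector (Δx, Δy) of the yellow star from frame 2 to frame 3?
(3.4, -1.0)

The yellow star was at (7.0, 3.9) in frame 2 and (10.4, 2.9) in frame 3.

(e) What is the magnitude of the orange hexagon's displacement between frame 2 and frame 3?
2.8

The orange hexagon moved from (1.9, 3.5) to (3.1, 6.0), a distance of √(1.2² + 2.5²) ≈ 2.8.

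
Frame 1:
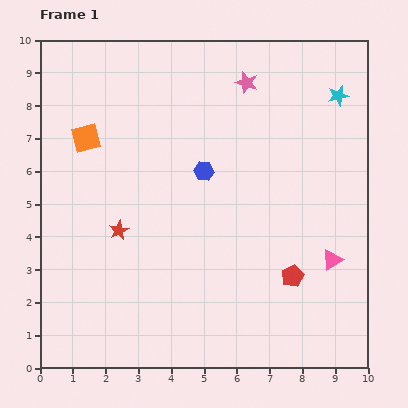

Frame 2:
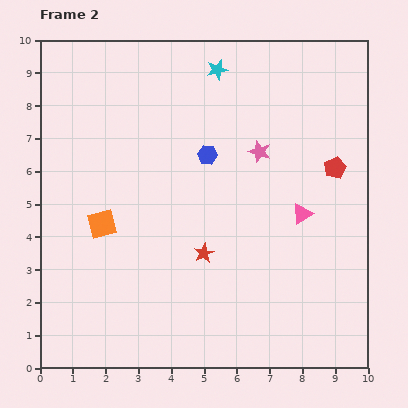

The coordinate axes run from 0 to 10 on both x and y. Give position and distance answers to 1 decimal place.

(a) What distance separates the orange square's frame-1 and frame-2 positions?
2.6

The orange square moved from (1.4, 7.0) to (1.9, 4.4), a distance of √(0.5² + 2.6²) ≈ 2.6.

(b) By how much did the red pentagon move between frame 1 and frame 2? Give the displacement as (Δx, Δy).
(1.3, 3.3)

The red pentagon was at (7.7, 2.8) in frame 1 and (9.0, 6.1) in frame 2.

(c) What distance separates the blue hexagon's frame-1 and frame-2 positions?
0.5

The blue hexagon moved from (5.0, 6.0) to (5.1, 6.5), a distance of √(0.1² + 0.5²) ≈ 0.5.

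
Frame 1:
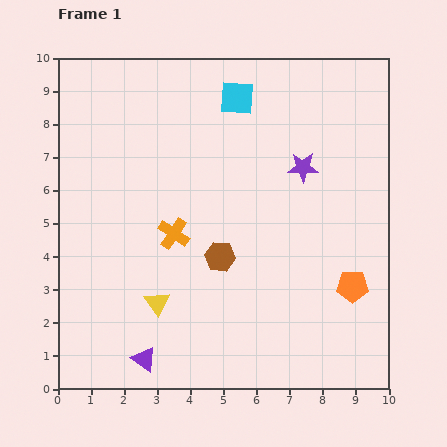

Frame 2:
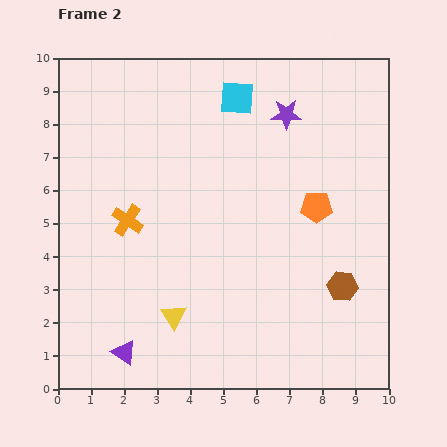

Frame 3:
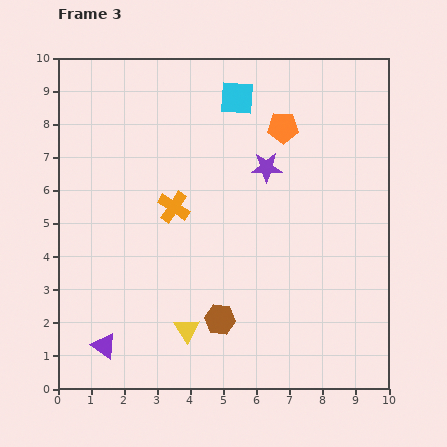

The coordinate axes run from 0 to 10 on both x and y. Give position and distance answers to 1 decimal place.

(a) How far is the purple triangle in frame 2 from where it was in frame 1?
0.6

The purple triangle moved from (2.6, 0.9) to (2.0, 1.1), a distance of √(0.6² + 0.2²) ≈ 0.6.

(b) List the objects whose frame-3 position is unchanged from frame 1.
the cyan square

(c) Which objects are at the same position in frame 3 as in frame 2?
the cyan square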